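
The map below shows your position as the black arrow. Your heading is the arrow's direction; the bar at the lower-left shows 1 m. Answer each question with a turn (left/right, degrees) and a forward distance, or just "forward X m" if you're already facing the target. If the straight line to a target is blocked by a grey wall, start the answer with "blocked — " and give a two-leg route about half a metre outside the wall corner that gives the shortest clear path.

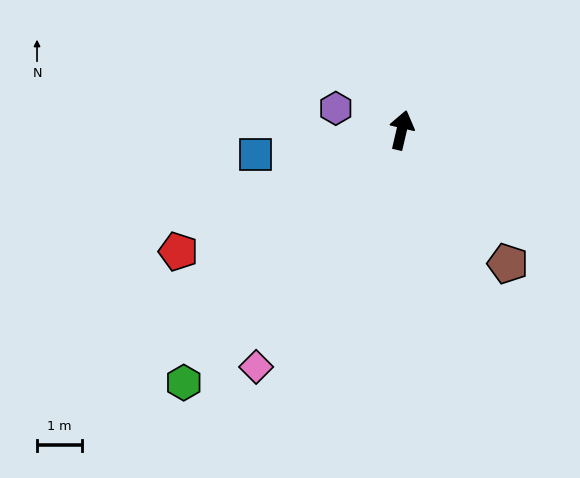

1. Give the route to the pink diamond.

turn left 162°, forward 6.2 m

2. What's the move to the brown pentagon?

turn right 128°, forward 3.8 m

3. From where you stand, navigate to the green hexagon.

turn left 152°, forward 7.5 m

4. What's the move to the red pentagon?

turn left 132°, forward 5.7 m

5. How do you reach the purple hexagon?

turn left 85°, forward 1.6 m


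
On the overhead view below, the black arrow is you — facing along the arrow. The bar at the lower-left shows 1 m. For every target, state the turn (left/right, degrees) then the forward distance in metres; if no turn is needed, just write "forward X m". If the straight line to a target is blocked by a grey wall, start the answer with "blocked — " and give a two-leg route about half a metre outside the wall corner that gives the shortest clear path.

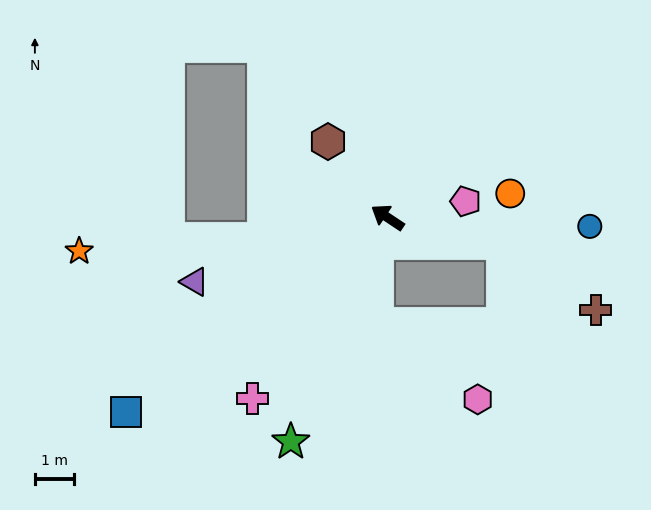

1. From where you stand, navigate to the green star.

turn left 100°, forward 6.2 m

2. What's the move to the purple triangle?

turn left 52°, forward 5.1 m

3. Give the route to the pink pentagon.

turn right 135°, forward 2.0 m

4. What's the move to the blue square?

turn left 70°, forward 8.3 m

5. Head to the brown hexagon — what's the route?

turn right 18°, forward 2.4 m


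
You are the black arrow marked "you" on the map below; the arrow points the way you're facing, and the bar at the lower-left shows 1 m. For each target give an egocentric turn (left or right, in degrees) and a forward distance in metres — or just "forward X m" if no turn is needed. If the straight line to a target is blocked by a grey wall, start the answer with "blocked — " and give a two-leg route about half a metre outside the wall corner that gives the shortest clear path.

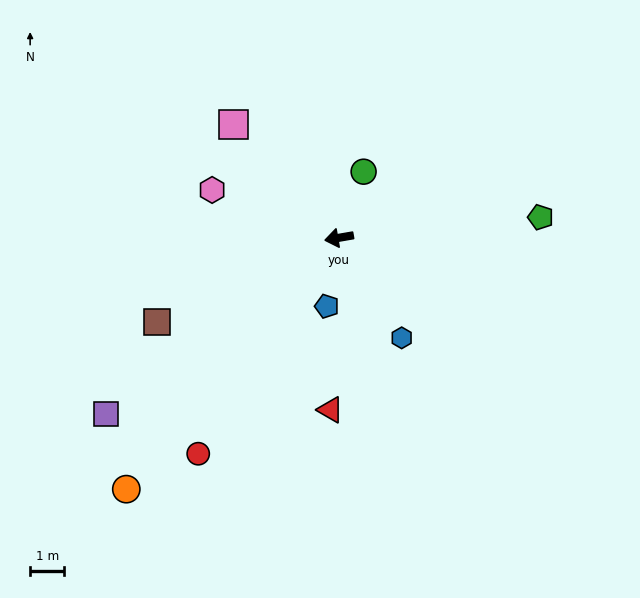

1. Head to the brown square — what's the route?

turn left 15°, forward 5.9 m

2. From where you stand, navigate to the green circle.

turn right 120°, forward 2.1 m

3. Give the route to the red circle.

turn left 47°, forward 7.5 m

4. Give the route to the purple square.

turn left 27°, forward 8.5 m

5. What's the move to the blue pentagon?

turn left 70°, forward 2.0 m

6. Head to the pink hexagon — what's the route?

turn right 30°, forward 4.0 m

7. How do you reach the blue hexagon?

turn left 112°, forward 3.4 m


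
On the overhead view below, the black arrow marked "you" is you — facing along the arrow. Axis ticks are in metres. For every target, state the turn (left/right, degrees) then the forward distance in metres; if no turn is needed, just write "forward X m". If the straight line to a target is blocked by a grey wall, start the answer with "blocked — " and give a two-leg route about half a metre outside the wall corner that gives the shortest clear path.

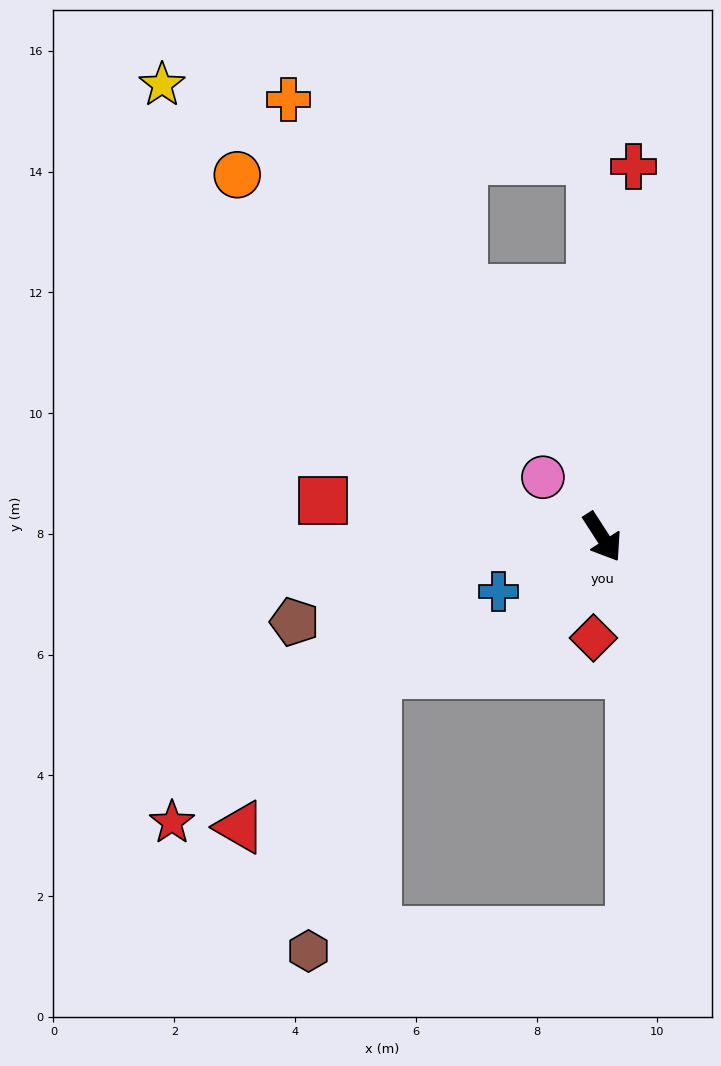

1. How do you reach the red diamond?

turn right 38°, forward 1.7 m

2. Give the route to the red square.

turn right 130°, forward 4.7 m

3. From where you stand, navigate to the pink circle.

turn right 168°, forward 1.4 m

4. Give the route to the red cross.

turn left 142°, forward 6.2 m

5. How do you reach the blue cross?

turn right 95°, forward 1.9 m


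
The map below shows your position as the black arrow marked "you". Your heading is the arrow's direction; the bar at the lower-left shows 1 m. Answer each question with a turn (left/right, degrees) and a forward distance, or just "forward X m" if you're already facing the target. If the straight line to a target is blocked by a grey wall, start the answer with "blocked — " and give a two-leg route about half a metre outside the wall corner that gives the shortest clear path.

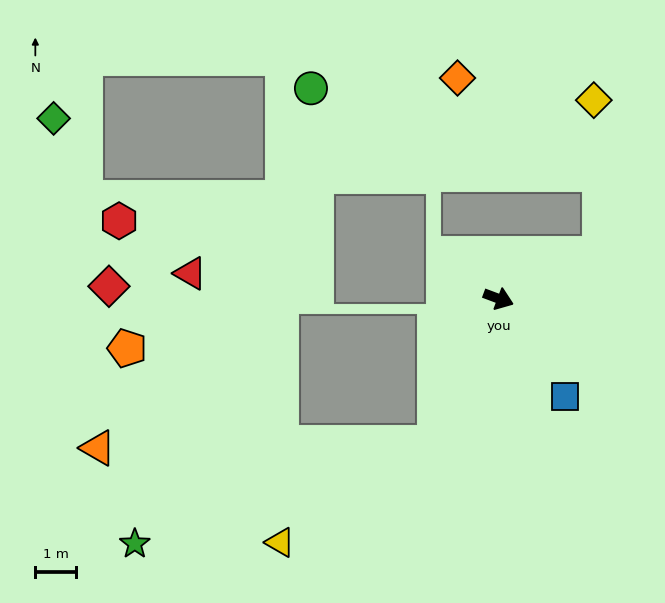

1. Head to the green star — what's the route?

blocked — turn right 93°, forward 3.8 m, then turn right 48°, forward 7.7 m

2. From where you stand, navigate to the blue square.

turn right 35°, forward 2.9 m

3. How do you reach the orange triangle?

blocked — turn right 93°, forward 3.8 m, then turn right 66°, forward 8.2 m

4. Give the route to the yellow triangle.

blocked — turn right 93°, forward 3.8 m, then turn right 34°, forward 4.5 m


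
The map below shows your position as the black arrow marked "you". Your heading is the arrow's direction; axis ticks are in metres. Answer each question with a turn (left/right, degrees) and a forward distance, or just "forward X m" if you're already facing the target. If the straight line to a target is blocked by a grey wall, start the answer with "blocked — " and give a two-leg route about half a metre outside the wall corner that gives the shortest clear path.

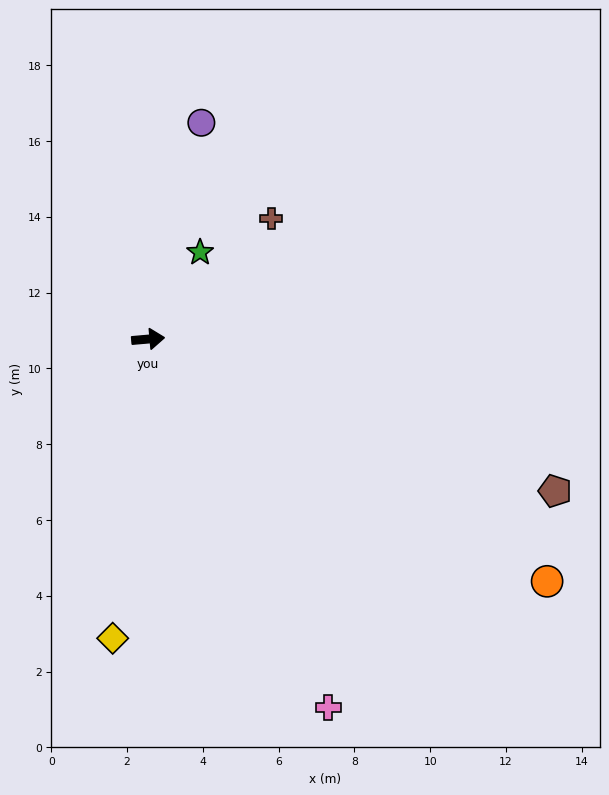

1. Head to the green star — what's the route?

turn left 54°, forward 2.7 m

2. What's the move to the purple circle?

turn left 71°, forward 5.9 m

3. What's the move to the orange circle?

turn right 36°, forward 12.3 m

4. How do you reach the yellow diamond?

turn right 102°, forward 7.9 m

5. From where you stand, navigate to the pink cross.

turn right 69°, forward 10.8 m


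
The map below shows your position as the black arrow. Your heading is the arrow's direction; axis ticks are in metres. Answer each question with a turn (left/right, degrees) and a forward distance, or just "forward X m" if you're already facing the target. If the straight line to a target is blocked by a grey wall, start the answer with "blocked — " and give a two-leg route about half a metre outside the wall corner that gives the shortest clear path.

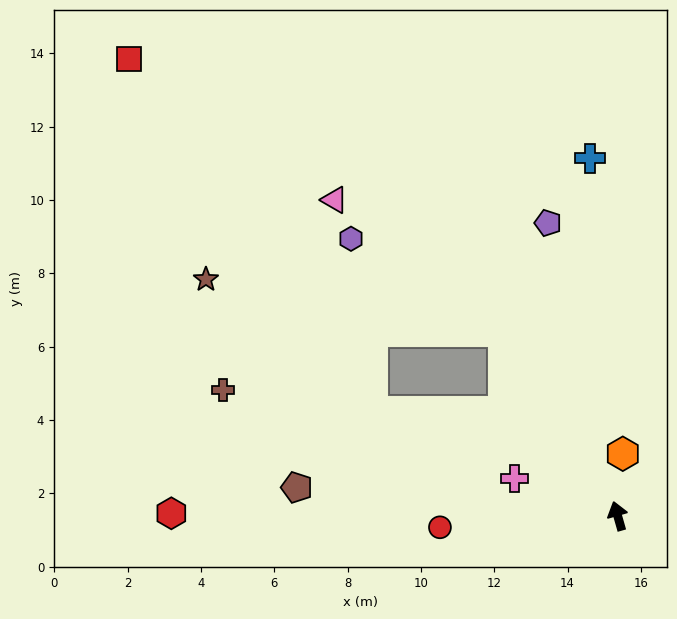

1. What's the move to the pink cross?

turn left 54°, forward 3.0 m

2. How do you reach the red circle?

turn left 78°, forward 4.9 m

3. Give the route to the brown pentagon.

turn left 69°, forward 8.8 m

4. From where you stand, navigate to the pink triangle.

blocked — turn left 16°, forward 5.9 m, then turn left 20°, forward 5.9 m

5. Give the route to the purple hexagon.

blocked — turn left 16°, forward 5.9 m, then turn left 27°, forward 4.9 m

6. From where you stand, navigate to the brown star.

blocked — turn left 16°, forward 5.9 m, then turn left 48°, forward 8.2 m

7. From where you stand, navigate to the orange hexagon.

turn right 21°, forward 1.7 m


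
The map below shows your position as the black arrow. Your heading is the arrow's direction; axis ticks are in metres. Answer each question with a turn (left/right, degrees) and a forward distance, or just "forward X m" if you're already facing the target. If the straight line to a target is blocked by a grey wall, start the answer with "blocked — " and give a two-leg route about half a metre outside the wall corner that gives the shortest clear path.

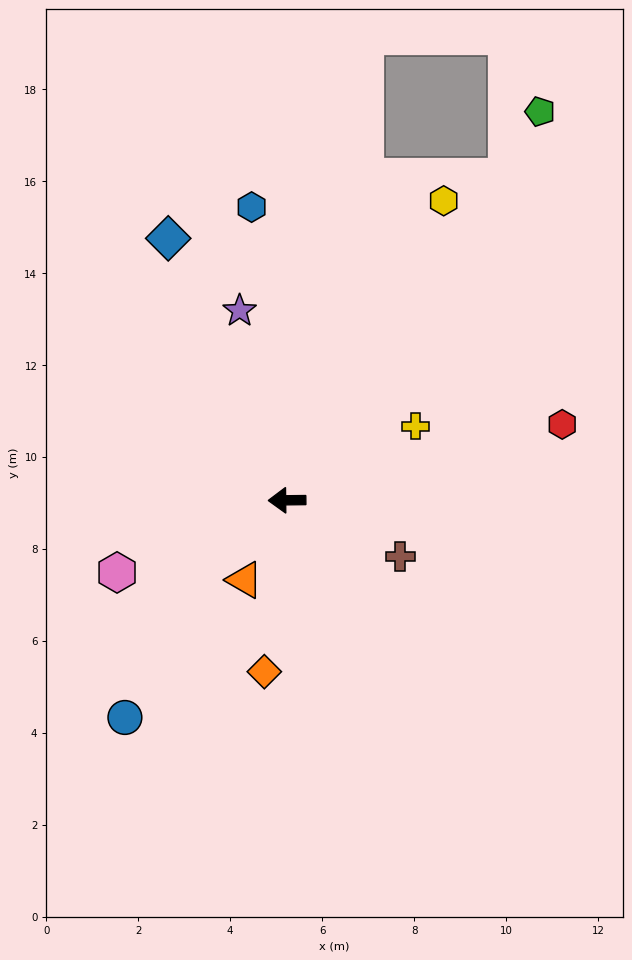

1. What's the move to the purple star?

turn right 77°, forward 4.3 m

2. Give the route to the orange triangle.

turn left 61°, forward 2.0 m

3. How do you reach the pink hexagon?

turn left 22°, forward 4.0 m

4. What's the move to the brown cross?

turn left 153°, forward 2.7 m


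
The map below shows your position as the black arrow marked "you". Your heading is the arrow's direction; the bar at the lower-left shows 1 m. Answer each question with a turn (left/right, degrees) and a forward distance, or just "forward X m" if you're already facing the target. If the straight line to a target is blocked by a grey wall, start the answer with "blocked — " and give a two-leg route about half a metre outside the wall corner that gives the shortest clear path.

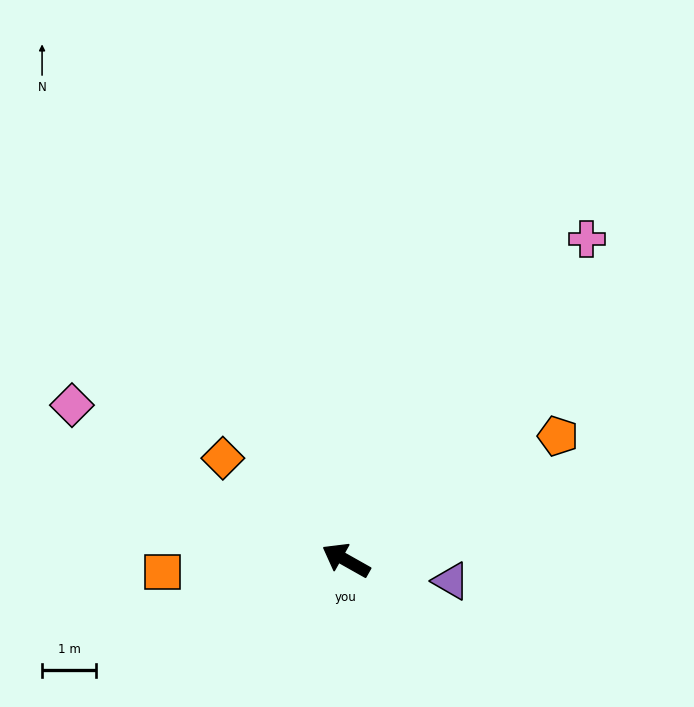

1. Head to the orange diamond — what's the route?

turn right 10°, forward 2.9 m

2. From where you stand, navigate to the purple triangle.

turn right 162°, forward 2.0 m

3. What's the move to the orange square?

turn left 33°, forward 3.4 m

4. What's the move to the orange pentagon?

turn right 120°, forward 4.5 m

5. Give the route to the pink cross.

turn right 97°, forward 7.4 m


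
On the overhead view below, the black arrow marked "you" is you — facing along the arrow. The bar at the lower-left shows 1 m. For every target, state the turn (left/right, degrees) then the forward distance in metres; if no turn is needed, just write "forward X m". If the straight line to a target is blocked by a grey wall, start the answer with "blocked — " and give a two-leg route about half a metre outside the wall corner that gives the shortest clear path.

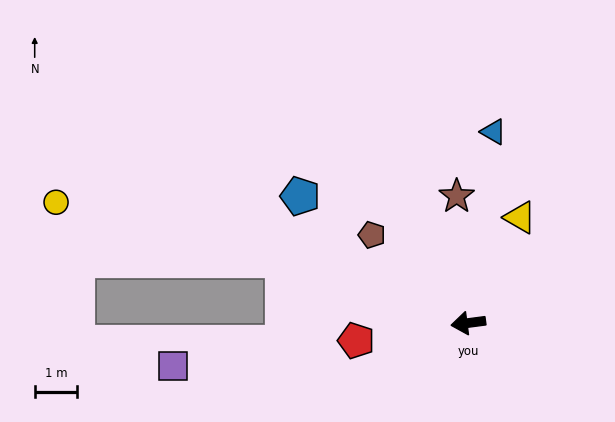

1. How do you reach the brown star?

turn right 92°, forward 3.0 m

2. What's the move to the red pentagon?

forward 2.7 m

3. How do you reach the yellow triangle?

turn right 124°, forward 2.8 m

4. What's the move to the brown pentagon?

turn right 50°, forward 3.1 m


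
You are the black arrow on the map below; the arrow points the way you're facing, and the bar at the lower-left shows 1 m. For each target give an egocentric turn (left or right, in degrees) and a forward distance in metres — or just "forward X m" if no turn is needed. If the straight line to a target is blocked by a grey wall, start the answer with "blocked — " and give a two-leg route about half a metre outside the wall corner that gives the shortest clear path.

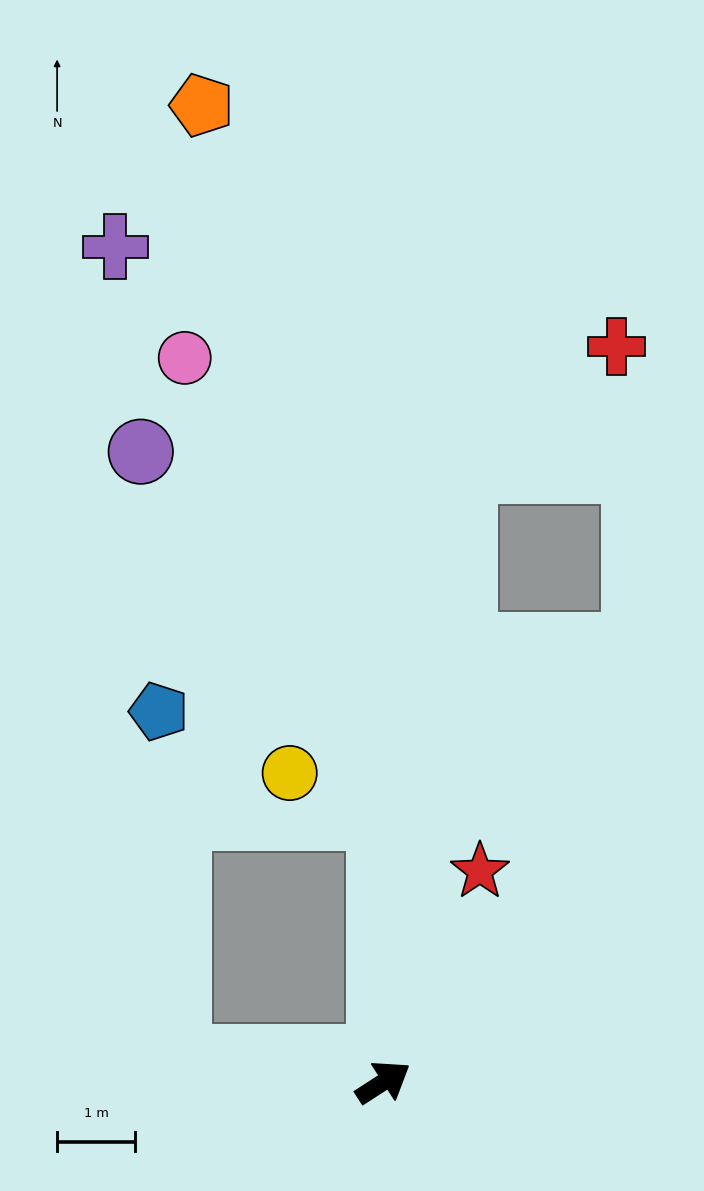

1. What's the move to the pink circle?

blocked — turn left 58°, forward 3.4 m, then turn left 22°, forward 6.4 m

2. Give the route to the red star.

turn left 33°, forward 3.0 m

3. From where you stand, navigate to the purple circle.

blocked — turn left 58°, forward 3.4 m, then turn left 32°, forward 5.6 m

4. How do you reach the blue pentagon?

blocked — turn left 141°, forward 2.7 m, then turn right 81°, forward 4.5 m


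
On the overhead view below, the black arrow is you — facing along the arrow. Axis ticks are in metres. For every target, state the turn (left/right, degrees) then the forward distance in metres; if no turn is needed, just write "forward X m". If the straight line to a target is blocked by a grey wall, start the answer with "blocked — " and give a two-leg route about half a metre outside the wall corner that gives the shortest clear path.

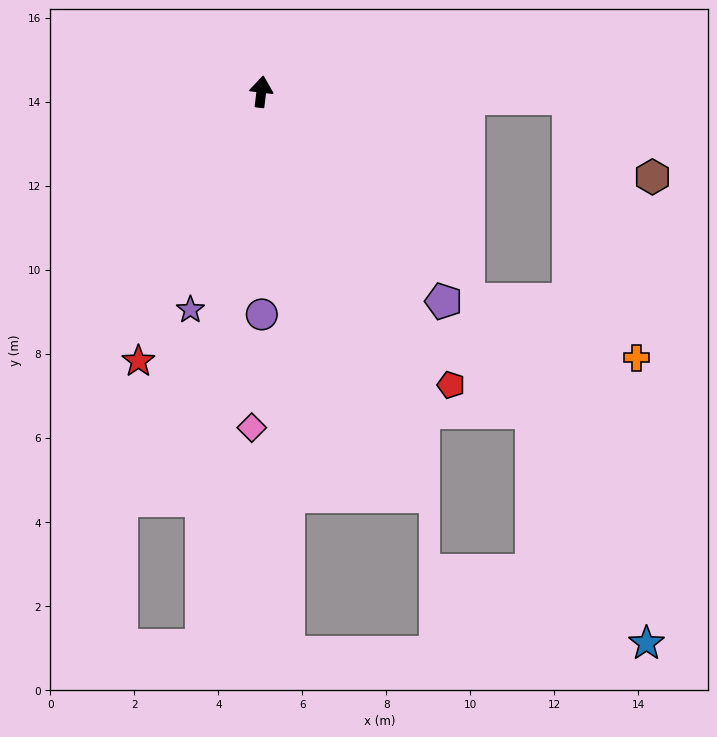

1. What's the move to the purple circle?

turn right 173°, forward 5.3 m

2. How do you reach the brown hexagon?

blocked — turn right 84°, forward 7.4 m, then turn right 43°, forward 2.7 m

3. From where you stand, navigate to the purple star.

turn left 169°, forward 5.5 m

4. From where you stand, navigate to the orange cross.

blocked — turn right 84°, forward 7.4 m, then turn right 75°, forward 6.4 m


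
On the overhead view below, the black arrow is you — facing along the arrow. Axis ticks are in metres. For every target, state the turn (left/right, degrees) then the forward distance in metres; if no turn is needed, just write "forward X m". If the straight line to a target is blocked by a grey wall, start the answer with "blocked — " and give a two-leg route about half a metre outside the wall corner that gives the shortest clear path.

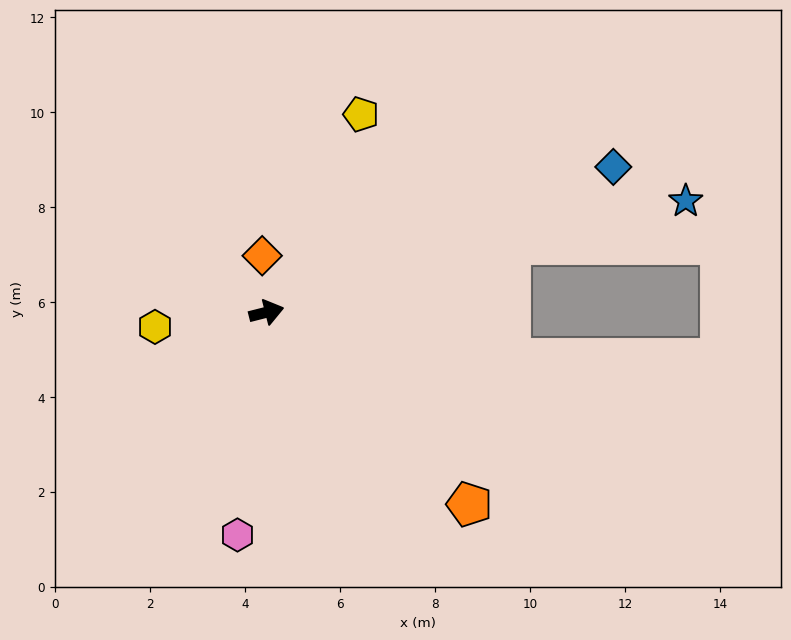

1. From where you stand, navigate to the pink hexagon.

turn right 112°, forward 4.7 m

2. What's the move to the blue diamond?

turn left 8°, forward 7.9 m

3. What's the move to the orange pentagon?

turn right 58°, forward 5.9 m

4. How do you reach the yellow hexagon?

turn left 173°, forward 2.4 m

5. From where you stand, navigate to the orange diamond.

turn left 80°, forward 1.2 m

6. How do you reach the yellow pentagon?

turn left 50°, forward 4.6 m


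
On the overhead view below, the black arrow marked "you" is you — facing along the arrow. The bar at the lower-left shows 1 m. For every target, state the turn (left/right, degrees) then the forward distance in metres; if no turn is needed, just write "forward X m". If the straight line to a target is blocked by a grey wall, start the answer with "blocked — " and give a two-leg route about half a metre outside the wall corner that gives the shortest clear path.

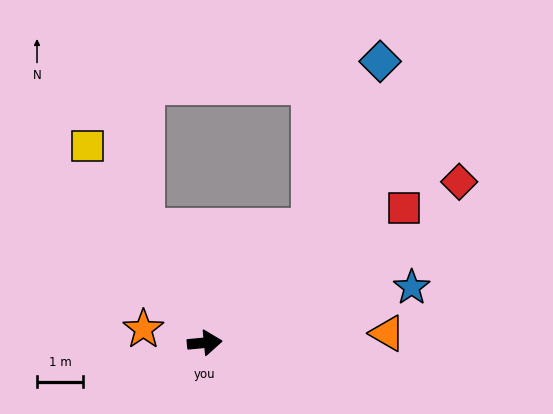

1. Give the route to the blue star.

turn left 9°, forward 4.6 m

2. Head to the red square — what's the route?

turn left 29°, forward 5.2 m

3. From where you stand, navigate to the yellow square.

turn left 115°, forward 5.0 m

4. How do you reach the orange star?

turn left 162°, forward 1.4 m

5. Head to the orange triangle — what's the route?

turn right 3°, forward 4.0 m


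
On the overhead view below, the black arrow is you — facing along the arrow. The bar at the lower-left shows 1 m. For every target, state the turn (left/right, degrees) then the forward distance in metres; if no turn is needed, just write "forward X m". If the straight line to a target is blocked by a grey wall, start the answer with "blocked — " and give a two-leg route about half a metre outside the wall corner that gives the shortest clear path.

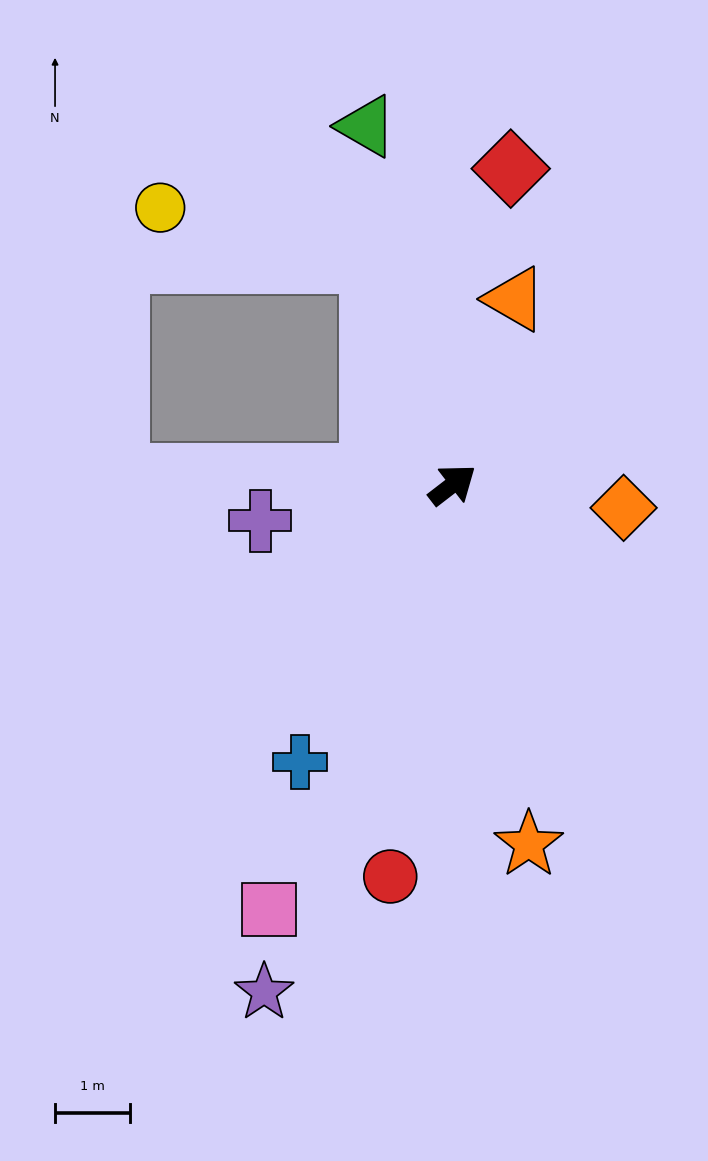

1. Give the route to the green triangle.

turn left 66°, forward 4.9 m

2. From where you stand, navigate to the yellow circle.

blocked — turn left 72°, forward 3.2 m, then turn left 56°, forward 2.9 m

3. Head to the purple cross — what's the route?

turn left 153°, forward 2.6 m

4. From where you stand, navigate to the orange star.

turn right 116°, forward 4.9 m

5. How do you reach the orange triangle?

turn left 34°, forward 2.6 m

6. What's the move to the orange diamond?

turn right 45°, forward 2.3 m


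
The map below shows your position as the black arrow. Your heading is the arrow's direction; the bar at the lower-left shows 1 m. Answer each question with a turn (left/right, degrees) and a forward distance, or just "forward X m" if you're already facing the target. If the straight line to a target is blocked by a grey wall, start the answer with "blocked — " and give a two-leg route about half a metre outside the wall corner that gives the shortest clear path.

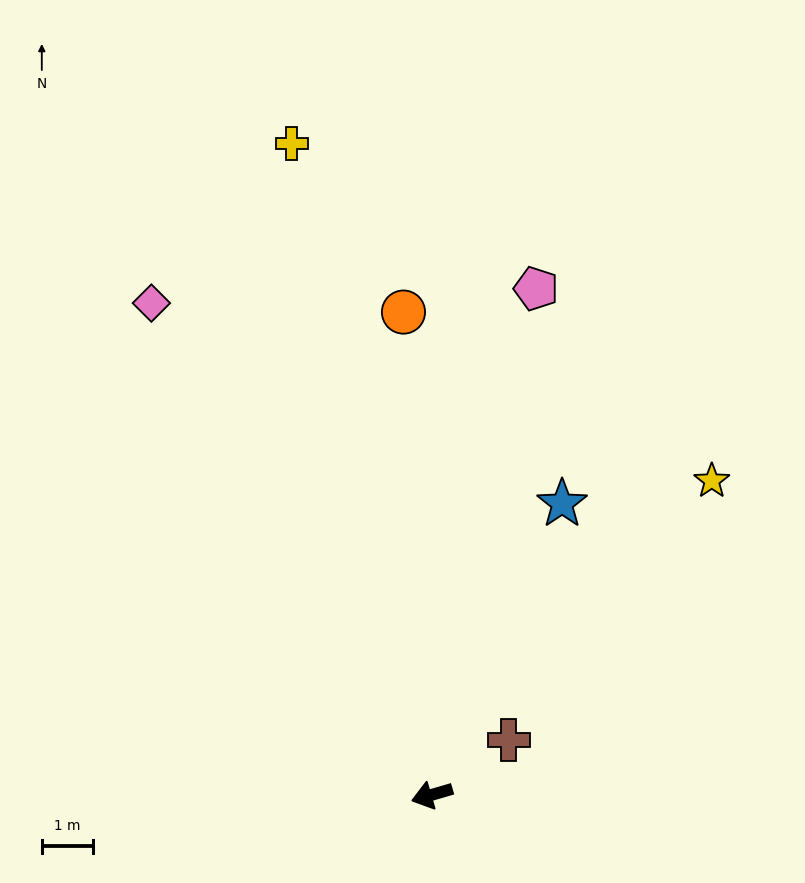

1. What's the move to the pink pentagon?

turn right 118°, forward 10.0 m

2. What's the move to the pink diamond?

turn right 77°, forward 11.0 m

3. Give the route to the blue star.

turn right 130°, forward 6.2 m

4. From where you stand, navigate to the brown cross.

turn right 161°, forward 1.8 m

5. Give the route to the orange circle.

turn right 103°, forward 9.4 m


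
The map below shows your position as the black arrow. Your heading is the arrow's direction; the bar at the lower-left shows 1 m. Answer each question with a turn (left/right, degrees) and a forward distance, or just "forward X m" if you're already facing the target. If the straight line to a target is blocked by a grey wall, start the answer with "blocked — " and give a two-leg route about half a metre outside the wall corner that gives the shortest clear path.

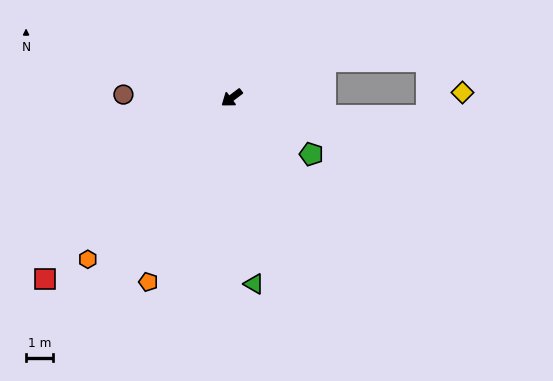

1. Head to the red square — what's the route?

turn left 7°, forward 9.5 m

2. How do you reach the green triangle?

turn left 60°, forward 6.9 m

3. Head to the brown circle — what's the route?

turn right 39°, forward 4.0 m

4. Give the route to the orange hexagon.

turn left 11°, forward 7.9 m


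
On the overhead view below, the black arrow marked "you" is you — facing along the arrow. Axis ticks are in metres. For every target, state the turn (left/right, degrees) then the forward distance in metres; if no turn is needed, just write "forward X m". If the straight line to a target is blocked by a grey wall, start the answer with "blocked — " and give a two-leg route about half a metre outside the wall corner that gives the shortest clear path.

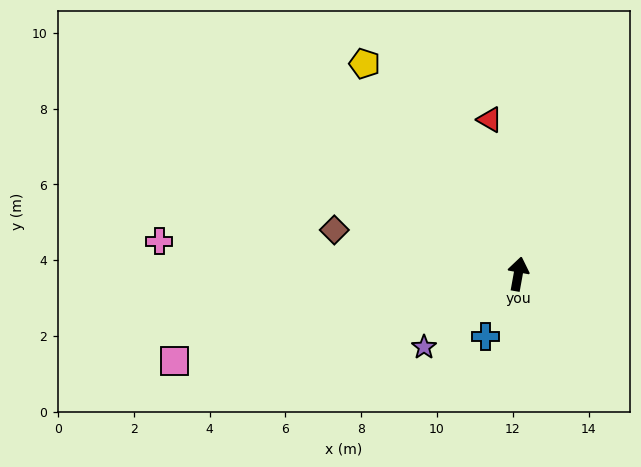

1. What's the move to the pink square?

turn left 114°, forward 9.4 m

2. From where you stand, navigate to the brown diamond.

turn left 87°, forward 5.0 m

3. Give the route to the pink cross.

turn left 95°, forward 9.5 m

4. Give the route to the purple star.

turn left 138°, forward 3.1 m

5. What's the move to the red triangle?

turn left 21°, forward 4.1 m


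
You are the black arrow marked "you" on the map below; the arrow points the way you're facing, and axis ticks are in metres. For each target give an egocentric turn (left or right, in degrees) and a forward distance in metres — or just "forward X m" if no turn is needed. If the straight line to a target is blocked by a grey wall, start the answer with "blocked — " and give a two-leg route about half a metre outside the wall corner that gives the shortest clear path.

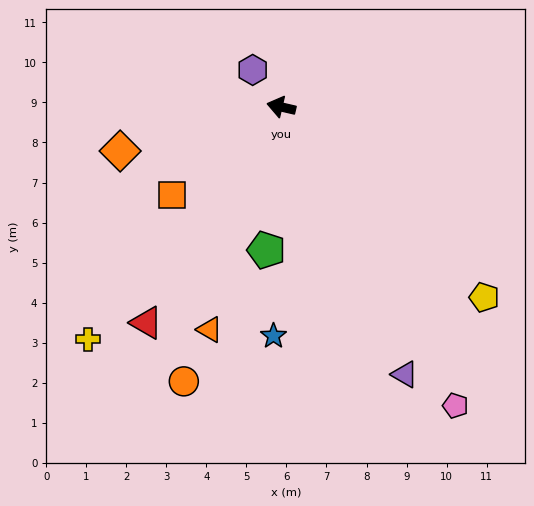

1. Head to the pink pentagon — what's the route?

turn left 133°, forward 8.6 m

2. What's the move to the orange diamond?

turn left 28°, forward 4.2 m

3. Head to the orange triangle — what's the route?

turn left 85°, forward 5.8 m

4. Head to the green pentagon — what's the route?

turn left 97°, forward 3.6 m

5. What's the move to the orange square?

turn left 52°, forward 3.5 m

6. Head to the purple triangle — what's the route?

turn left 128°, forward 7.4 m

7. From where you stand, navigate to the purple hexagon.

turn right 39°, forward 1.2 m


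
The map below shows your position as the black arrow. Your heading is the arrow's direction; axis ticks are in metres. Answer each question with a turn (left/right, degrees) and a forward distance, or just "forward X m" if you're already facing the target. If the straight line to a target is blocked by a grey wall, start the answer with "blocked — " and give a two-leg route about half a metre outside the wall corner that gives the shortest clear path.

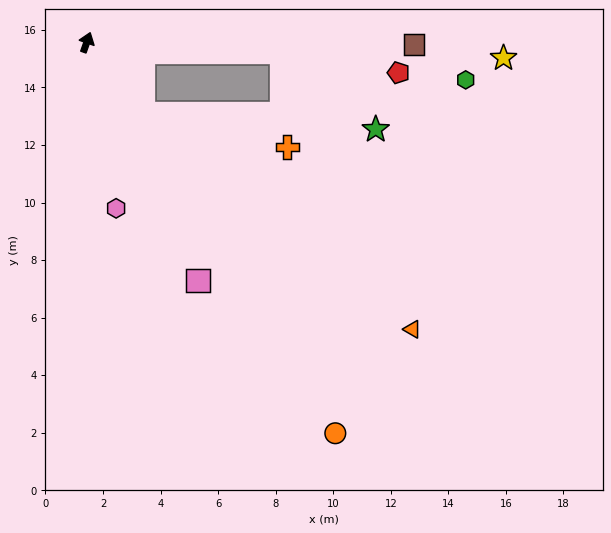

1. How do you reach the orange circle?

turn right 128°, forward 16.1 m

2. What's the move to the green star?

blocked — turn right 74°, forward 6.8 m, then turn right 36°, forward 4.2 m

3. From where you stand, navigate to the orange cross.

blocked — turn right 123°, forward 3.2 m, then turn left 40°, forward 5.2 m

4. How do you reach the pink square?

turn right 136°, forward 9.1 m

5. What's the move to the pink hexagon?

turn right 151°, forward 5.9 m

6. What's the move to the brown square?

turn right 71°, forward 11.4 m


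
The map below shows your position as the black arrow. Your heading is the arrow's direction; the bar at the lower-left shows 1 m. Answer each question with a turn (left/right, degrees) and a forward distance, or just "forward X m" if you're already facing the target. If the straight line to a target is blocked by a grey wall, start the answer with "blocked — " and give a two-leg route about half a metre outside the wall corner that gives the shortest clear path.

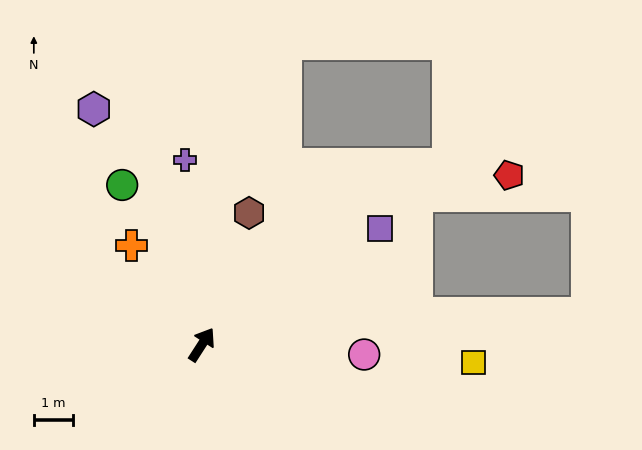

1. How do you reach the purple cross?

turn left 38°, forward 4.7 m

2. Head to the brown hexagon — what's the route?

turn left 13°, forward 3.6 m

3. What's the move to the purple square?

turn right 24°, forward 5.4 m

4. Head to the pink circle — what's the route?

turn right 61°, forward 4.1 m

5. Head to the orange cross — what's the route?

turn left 68°, forward 3.1 m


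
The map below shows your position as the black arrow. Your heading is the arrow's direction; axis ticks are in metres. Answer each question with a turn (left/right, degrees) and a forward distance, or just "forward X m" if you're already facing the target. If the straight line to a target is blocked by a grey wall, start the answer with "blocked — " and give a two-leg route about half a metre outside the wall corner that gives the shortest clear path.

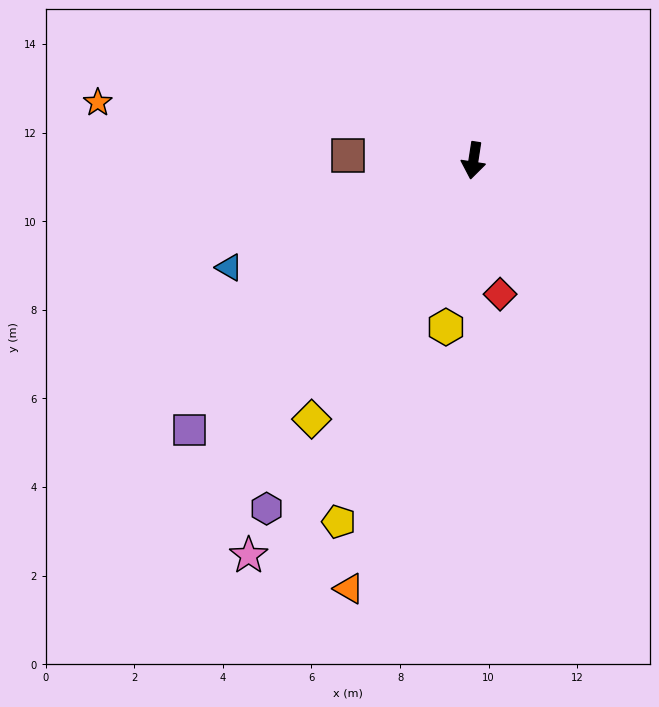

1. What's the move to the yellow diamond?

turn right 23°, forward 6.9 m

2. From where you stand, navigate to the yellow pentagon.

turn right 12°, forward 8.7 m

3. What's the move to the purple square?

turn right 38°, forward 8.8 m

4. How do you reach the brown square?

turn right 84°, forward 2.8 m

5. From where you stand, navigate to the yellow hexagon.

forward 3.8 m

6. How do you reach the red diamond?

turn left 20°, forward 3.1 m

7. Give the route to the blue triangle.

turn right 58°, forward 6.0 m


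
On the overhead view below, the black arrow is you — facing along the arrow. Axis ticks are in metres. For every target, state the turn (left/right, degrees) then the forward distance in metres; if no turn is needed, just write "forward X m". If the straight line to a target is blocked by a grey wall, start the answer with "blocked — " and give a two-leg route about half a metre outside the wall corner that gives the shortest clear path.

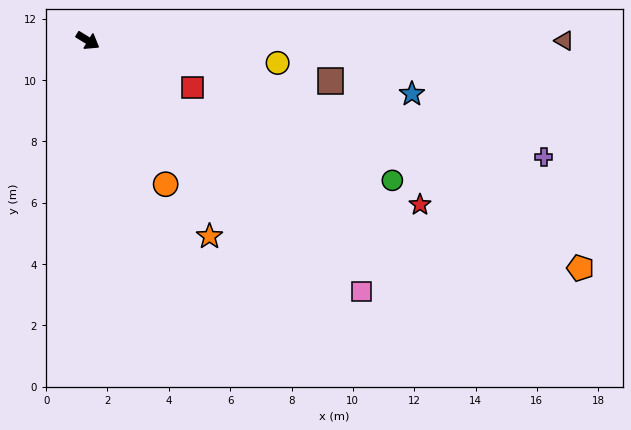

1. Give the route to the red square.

turn left 7°, forward 3.7 m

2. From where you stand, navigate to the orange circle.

turn right 30°, forward 5.3 m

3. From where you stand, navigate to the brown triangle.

turn left 32°, forward 15.5 m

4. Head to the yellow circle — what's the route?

turn left 25°, forward 6.2 m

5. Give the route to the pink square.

turn right 11°, forward 12.1 m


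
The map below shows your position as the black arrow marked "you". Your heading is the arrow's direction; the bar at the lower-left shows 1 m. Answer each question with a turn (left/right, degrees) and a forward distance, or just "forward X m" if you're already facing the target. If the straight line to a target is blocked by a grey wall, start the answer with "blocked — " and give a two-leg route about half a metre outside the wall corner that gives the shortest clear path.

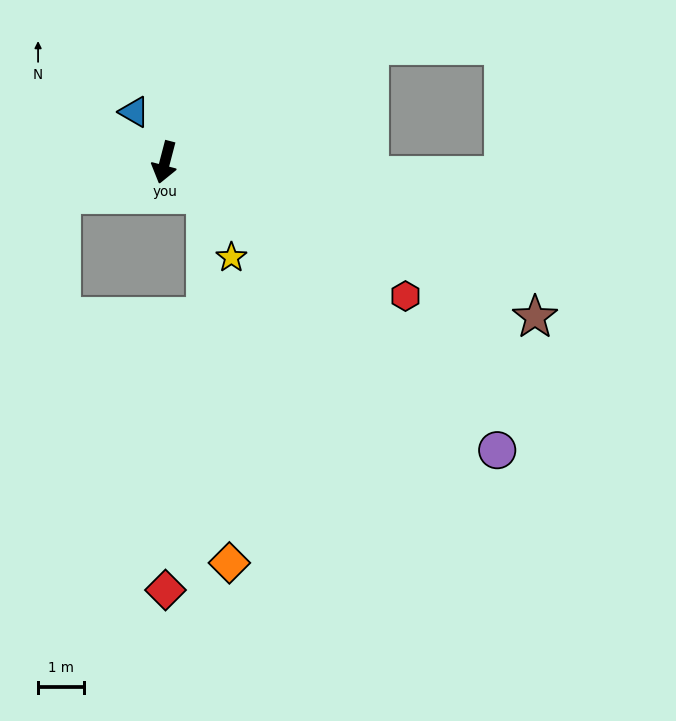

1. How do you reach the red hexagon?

turn left 76°, forward 6.1 m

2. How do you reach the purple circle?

turn left 64°, forward 9.7 m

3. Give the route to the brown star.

turn left 82°, forward 8.8 m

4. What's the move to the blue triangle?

turn right 134°, forward 1.3 m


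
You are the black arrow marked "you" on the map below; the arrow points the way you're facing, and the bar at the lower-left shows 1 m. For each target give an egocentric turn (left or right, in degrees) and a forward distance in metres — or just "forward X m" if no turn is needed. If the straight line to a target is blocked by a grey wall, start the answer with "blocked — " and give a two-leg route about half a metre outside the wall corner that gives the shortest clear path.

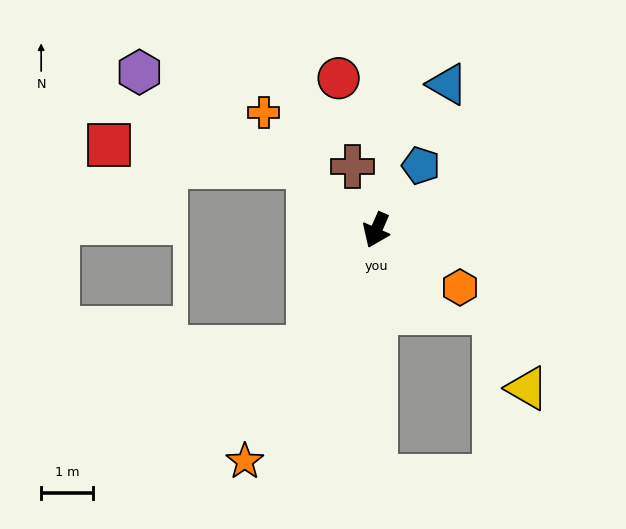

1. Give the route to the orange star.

turn right 6°, forward 5.2 m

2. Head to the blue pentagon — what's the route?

turn left 169°, forward 1.5 m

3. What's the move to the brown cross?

turn right 136°, forward 1.3 m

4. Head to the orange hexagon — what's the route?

turn left 79°, forward 2.0 m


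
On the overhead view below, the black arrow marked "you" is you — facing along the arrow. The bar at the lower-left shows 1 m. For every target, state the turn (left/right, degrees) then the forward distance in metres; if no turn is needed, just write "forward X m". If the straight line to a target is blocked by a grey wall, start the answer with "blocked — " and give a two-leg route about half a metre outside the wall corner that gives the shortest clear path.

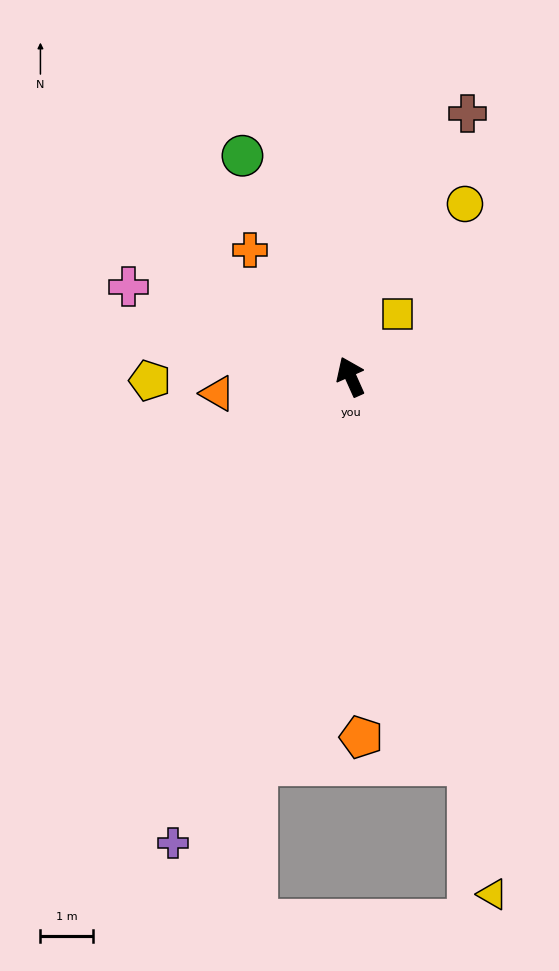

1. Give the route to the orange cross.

turn left 14°, forward 3.1 m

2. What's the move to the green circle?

forward 4.7 m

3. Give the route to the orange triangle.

turn left 73°, forward 2.6 m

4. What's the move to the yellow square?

turn right 61°, forward 1.5 m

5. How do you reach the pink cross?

turn left 44°, forward 4.6 m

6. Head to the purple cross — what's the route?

turn left 135°, forward 9.5 m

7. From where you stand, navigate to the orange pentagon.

turn left 158°, forward 6.9 m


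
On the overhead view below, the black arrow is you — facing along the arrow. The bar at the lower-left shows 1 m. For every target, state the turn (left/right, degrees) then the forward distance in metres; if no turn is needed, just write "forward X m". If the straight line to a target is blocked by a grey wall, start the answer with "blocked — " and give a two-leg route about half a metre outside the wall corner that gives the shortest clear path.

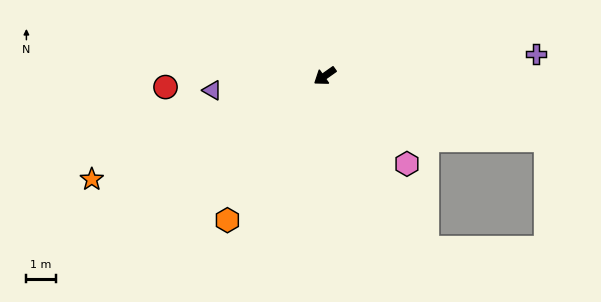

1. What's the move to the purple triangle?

turn right 28°, forward 3.9 m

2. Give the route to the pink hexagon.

turn left 98°, forward 4.1 m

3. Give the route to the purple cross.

turn left 151°, forward 7.3 m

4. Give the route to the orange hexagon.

turn left 21°, forward 6.0 m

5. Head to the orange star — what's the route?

turn right 11°, forward 8.7 m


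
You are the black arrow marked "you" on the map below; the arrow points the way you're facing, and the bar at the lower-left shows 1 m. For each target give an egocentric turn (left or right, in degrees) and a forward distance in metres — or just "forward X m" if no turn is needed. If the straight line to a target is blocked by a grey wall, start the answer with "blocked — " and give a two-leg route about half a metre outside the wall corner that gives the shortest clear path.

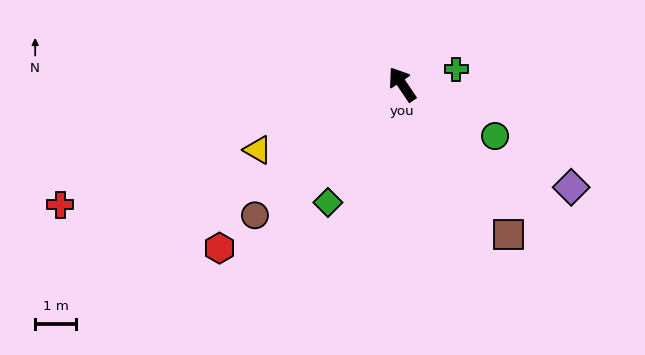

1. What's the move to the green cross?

turn right 109°, forward 1.4 m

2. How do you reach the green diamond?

turn left 114°, forward 3.4 m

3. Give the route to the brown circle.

turn left 98°, forward 4.8 m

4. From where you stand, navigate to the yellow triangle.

turn left 80°, forward 3.9 m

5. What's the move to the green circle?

turn right 153°, forward 2.6 m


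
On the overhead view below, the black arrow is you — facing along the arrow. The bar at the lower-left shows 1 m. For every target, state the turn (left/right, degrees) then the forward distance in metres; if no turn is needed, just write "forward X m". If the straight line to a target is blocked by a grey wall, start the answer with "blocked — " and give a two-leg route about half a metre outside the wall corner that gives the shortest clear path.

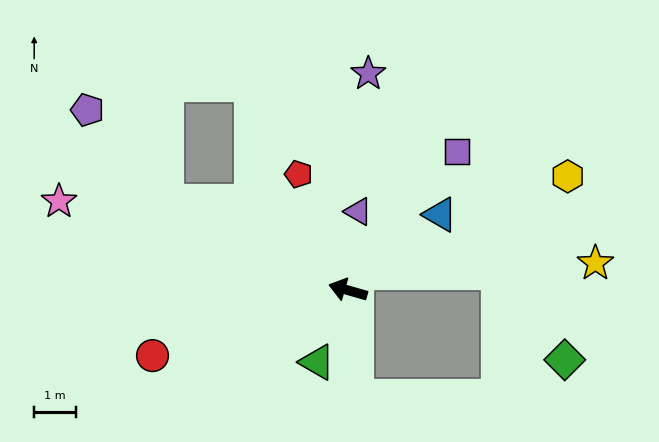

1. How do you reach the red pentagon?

turn right 51°, forward 3.0 m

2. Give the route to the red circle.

turn left 34°, forward 4.9 m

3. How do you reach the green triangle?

turn left 83°, forward 1.9 m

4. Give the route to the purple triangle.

turn right 81°, forward 1.9 m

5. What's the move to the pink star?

forward 7.2 m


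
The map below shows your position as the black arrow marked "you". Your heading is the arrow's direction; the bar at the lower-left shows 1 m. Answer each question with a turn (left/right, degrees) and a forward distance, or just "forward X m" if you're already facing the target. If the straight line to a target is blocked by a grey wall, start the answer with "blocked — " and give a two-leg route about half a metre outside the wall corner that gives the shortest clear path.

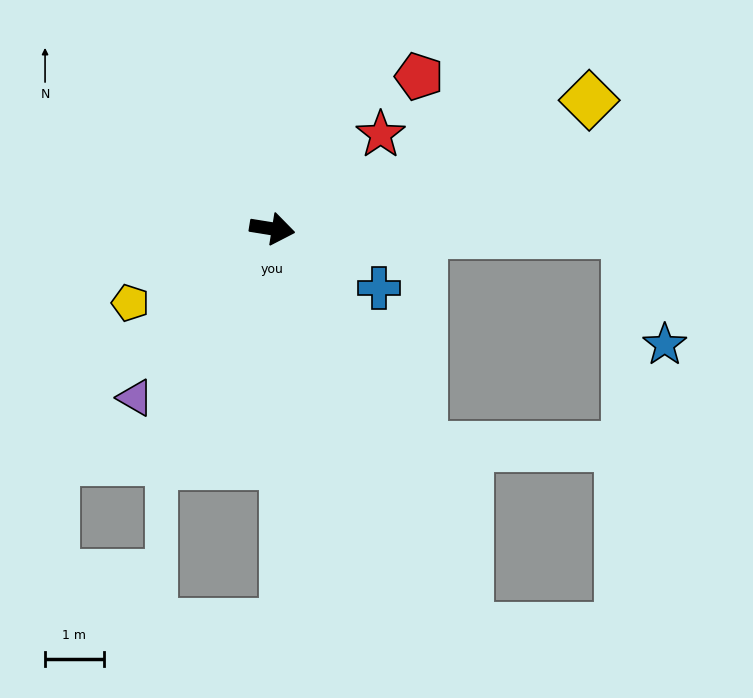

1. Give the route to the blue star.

blocked — turn left 8°, forward 6.1 m, then turn right 70°, forward 2.0 m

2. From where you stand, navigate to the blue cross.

turn right 20°, forward 2.1 m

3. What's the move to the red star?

turn left 50°, forward 2.5 m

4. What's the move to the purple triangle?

turn right 120°, forward 3.7 m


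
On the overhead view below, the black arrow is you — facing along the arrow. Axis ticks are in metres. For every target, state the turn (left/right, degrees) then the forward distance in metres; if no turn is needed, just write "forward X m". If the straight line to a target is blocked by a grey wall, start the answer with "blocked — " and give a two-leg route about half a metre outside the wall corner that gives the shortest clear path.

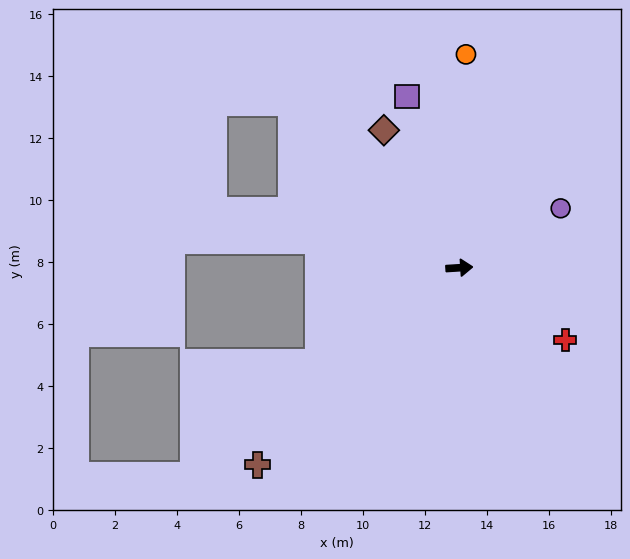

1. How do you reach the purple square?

turn left 103°, forward 5.8 m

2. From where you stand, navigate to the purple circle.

turn left 27°, forward 3.8 m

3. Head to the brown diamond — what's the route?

turn left 115°, forward 5.1 m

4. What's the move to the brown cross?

turn right 139°, forward 9.1 m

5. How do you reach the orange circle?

turn left 85°, forward 6.9 m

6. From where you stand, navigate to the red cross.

turn right 38°, forward 4.1 m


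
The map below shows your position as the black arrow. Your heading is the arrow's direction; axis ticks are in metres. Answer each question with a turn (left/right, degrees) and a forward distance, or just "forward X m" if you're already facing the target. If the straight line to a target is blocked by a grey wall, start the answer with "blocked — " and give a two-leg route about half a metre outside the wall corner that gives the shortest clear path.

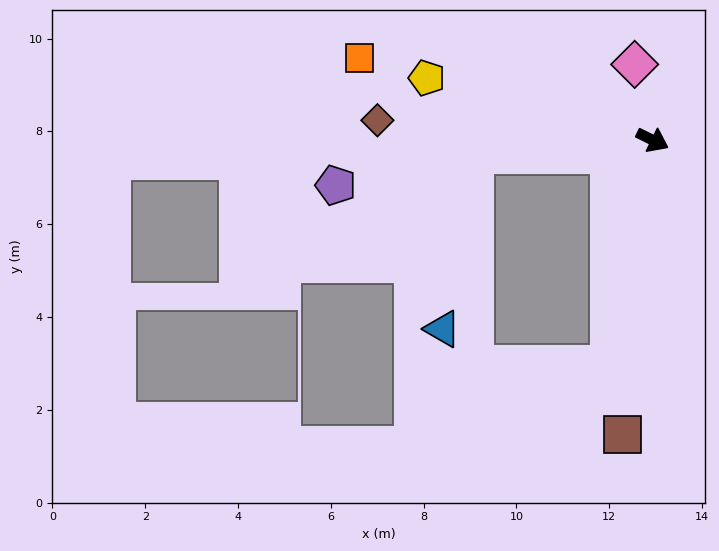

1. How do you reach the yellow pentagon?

turn right 169°, forward 5.0 m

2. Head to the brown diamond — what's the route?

turn right 158°, forward 5.9 m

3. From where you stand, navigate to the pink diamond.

turn left 129°, forward 1.7 m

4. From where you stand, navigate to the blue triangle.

blocked — turn right 149°, forward 3.9 m, then turn left 75°, forward 3.8 m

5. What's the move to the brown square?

turn right 70°, forward 6.4 m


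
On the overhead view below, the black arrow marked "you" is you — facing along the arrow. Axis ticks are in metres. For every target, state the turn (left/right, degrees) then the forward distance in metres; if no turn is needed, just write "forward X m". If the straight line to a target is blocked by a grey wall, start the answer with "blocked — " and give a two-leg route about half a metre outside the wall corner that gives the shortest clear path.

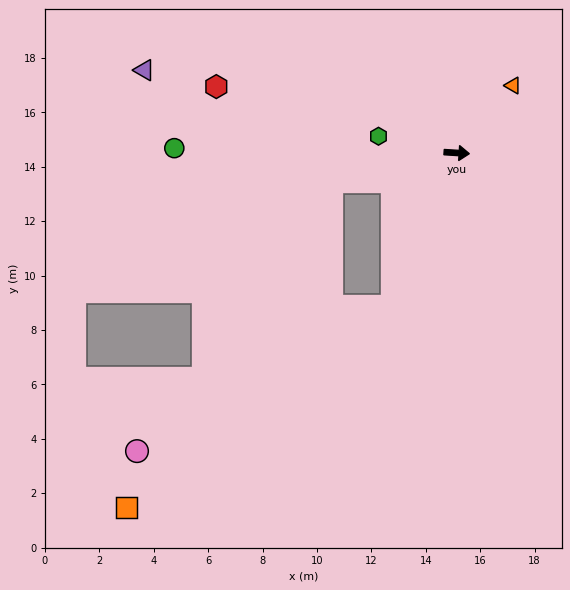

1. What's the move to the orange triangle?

turn left 54°, forward 3.2 m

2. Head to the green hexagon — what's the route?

turn left 172°, forward 2.9 m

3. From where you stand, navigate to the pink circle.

blocked — turn right 109°, forward 6.1 m, then turn right 38°, forward 10.8 m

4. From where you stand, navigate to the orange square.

blocked — turn right 109°, forward 6.1 m, then turn right 30°, forward 12.3 m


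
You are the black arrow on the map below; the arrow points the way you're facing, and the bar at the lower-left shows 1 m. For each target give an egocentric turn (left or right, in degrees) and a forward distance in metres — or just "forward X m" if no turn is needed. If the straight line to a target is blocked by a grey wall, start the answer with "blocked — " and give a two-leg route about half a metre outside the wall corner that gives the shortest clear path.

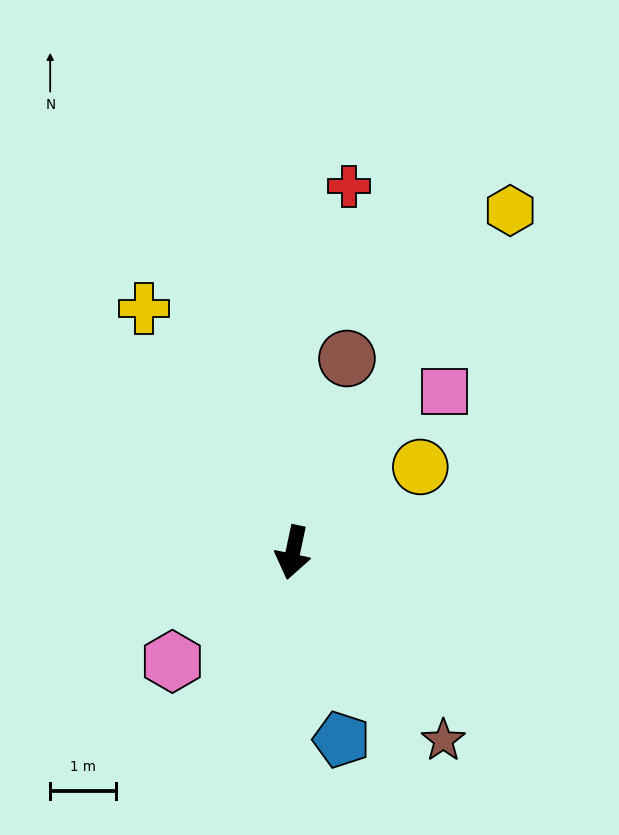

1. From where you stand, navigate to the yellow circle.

turn left 136°, forward 2.3 m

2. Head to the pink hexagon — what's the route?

turn right 36°, forward 2.5 m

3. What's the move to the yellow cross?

turn right 137°, forward 4.4 m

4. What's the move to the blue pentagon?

turn left 27°, forward 2.9 m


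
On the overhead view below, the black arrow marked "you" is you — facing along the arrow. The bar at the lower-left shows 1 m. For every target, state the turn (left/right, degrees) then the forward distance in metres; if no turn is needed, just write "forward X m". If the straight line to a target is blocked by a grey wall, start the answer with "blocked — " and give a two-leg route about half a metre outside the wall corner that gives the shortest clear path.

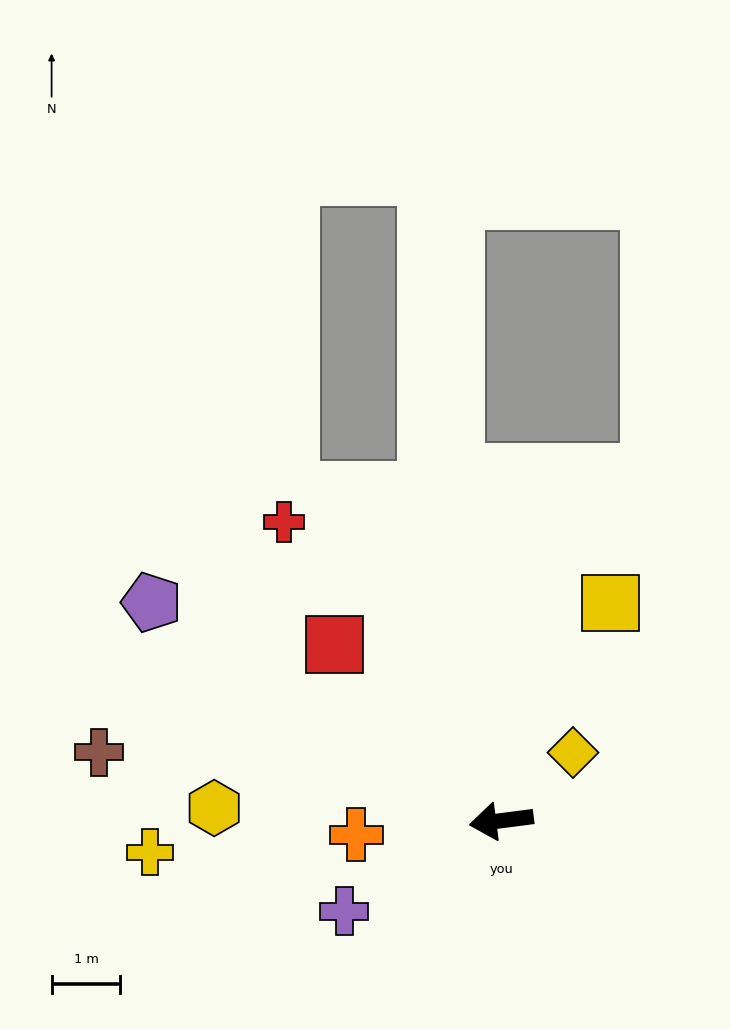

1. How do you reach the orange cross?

forward 2.1 m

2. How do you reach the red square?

turn right 54°, forward 3.5 m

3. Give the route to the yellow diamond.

turn right 144°, forward 1.4 m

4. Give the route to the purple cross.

turn left 23°, forward 2.6 m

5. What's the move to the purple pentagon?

turn right 39°, forward 6.0 m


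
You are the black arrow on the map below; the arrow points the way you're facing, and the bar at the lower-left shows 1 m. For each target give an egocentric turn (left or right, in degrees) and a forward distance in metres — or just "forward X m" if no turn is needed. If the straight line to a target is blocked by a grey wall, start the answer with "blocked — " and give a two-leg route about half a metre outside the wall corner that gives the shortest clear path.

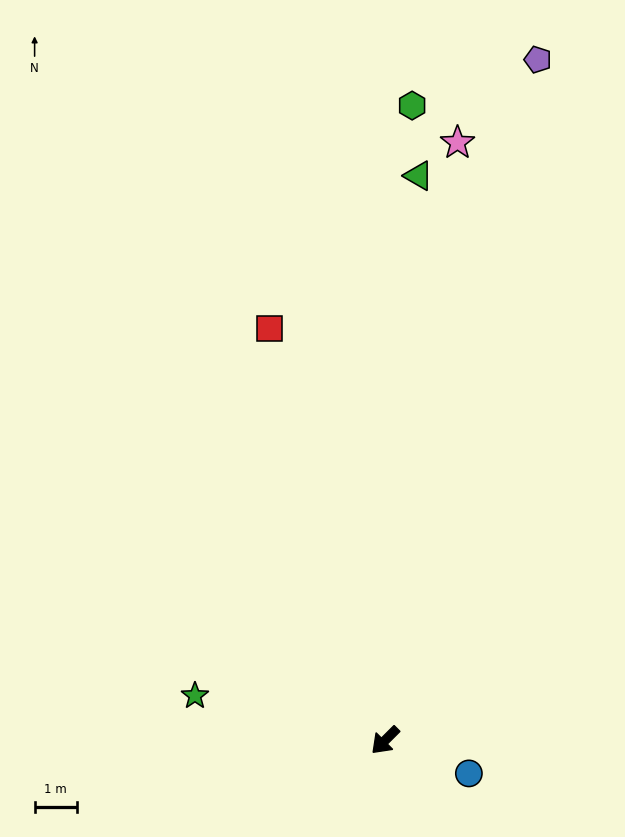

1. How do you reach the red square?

turn right 119°, forward 10.2 m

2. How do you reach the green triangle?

turn right 138°, forward 13.5 m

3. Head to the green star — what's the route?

turn right 58°, forward 4.6 m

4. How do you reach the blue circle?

turn left 114°, forward 2.1 m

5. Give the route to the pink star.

turn right 142°, forward 14.3 m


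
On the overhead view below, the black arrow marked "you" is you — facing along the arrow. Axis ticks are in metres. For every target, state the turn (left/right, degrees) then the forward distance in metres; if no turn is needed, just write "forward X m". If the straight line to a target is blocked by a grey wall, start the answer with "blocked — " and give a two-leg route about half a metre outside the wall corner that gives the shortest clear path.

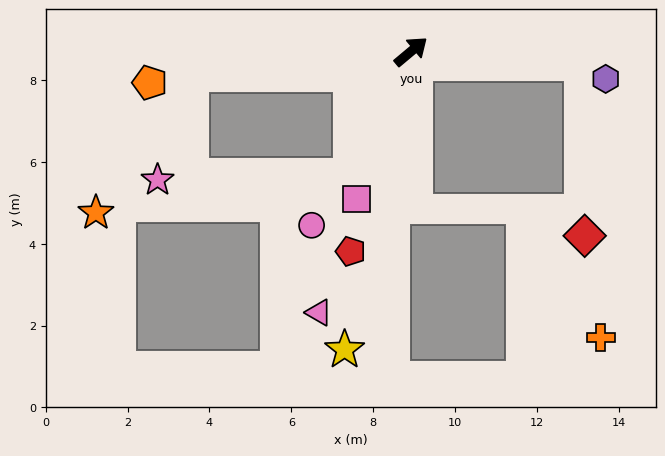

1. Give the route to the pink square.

turn right 150°, forward 3.8 m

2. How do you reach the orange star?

blocked — turn left 146°, forward 5.4 m, then turn left 49°, forward 4.1 m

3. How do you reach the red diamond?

blocked — turn right 44°, forward 4.2 m, then turn right 85°, forward 4.2 m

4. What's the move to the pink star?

blocked — turn left 146°, forward 5.4 m, then turn left 66°, forward 2.7 m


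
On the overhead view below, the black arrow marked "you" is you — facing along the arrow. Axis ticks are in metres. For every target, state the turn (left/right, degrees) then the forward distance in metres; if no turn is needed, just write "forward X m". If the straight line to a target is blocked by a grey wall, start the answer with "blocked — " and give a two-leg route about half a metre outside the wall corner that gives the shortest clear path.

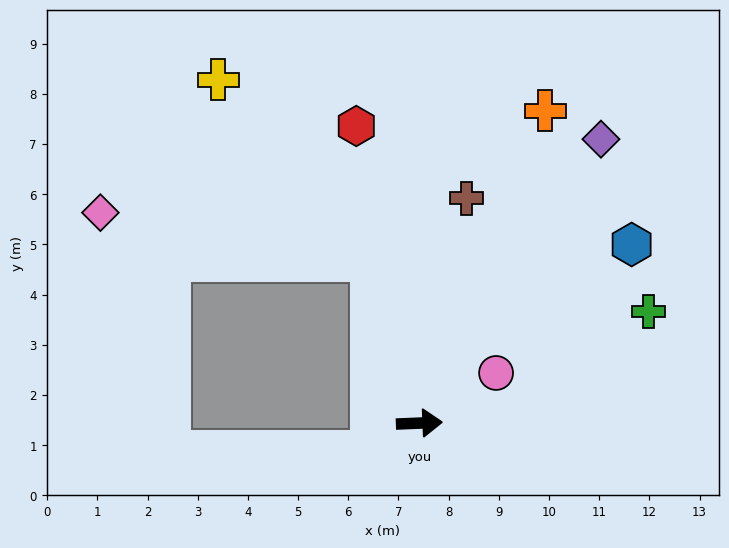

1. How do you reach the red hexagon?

turn left 100°, forward 6.1 m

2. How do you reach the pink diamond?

blocked — turn left 104°, forward 3.4 m, then turn left 64°, forward 5.5 m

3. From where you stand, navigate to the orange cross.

turn left 66°, forward 6.7 m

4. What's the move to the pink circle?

turn left 31°, forward 1.8 m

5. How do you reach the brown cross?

turn left 76°, forward 4.6 m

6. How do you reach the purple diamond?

turn left 55°, forward 6.7 m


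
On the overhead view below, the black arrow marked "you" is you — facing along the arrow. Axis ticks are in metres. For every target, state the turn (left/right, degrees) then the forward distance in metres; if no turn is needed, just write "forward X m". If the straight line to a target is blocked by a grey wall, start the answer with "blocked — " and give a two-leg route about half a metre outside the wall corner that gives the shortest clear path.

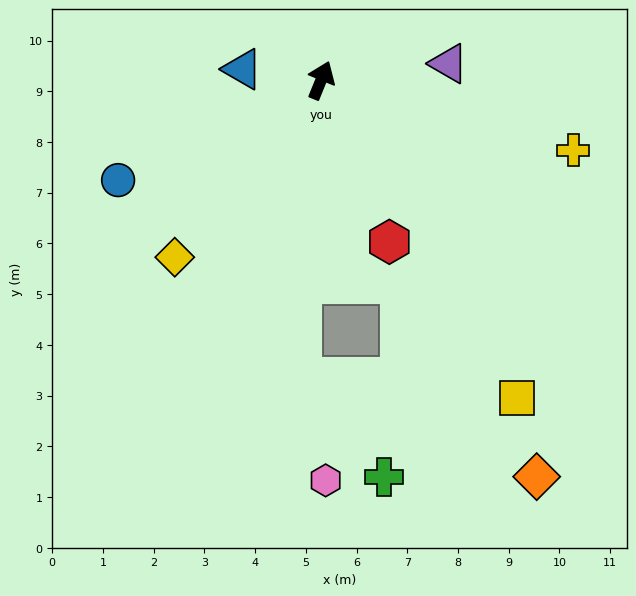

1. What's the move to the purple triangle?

turn right 60°, forward 2.5 m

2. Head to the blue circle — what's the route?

turn left 138°, forward 4.5 m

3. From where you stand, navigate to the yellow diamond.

turn left 163°, forward 4.5 m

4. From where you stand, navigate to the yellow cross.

turn right 83°, forward 5.2 m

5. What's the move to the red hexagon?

turn right 135°, forward 3.5 m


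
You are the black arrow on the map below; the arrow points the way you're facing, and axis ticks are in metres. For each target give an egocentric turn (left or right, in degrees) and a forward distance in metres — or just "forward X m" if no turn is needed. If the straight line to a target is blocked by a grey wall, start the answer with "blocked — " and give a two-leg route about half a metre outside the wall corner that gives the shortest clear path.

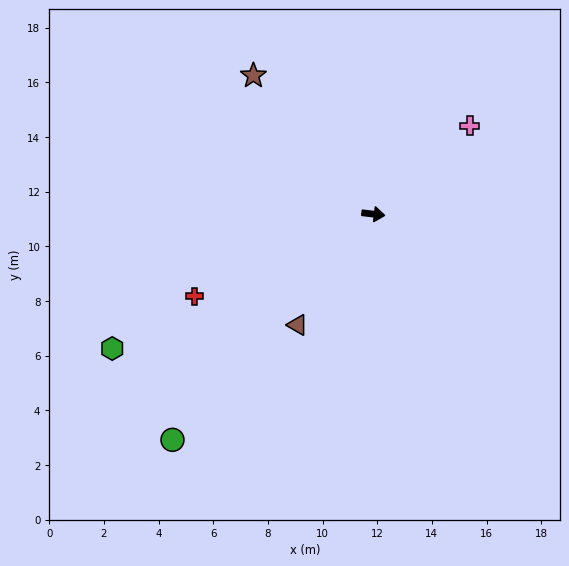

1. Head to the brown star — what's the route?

turn left 138°, forward 6.7 m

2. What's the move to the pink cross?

turn left 49°, forward 4.8 m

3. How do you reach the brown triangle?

turn right 118°, forward 4.9 m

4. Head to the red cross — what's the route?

turn right 149°, forward 7.2 m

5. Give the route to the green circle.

turn right 125°, forward 11.1 m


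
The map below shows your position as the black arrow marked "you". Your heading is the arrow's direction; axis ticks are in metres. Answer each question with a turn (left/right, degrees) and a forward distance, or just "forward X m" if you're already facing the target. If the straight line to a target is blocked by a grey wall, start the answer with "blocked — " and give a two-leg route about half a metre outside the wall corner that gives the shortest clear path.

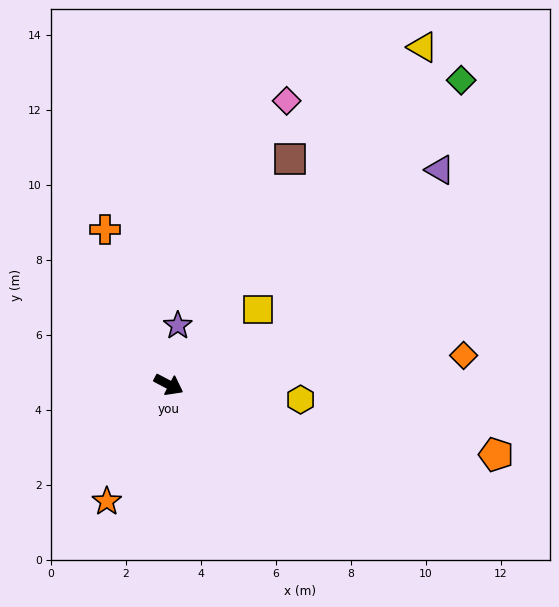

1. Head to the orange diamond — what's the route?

turn left 33°, forward 7.9 m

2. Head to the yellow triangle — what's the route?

turn left 81°, forward 11.3 m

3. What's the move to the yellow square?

turn left 68°, forward 3.1 m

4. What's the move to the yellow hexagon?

turn left 21°, forward 3.5 m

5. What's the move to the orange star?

turn right 90°, forward 3.5 m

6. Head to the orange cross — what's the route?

turn left 140°, forward 4.5 m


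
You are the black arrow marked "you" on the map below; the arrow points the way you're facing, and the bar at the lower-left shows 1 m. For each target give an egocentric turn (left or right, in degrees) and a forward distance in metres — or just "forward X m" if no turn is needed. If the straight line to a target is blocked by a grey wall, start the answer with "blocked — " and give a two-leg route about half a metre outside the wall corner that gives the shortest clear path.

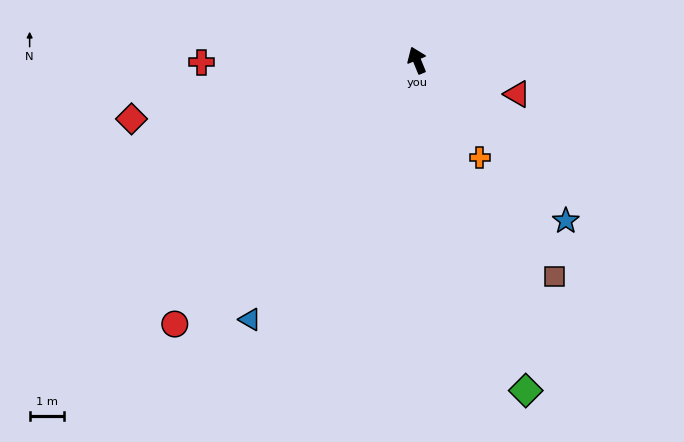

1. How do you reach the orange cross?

turn right 169°, forward 3.4 m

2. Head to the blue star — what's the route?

turn right 159°, forward 6.4 m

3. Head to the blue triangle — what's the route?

turn left 125°, forward 9.0 m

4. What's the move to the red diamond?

turn left 79°, forward 8.5 m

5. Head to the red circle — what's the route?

turn left 115°, forward 10.5 m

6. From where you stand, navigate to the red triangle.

turn right 131°, forward 3.1 m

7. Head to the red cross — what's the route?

turn left 68°, forward 6.3 m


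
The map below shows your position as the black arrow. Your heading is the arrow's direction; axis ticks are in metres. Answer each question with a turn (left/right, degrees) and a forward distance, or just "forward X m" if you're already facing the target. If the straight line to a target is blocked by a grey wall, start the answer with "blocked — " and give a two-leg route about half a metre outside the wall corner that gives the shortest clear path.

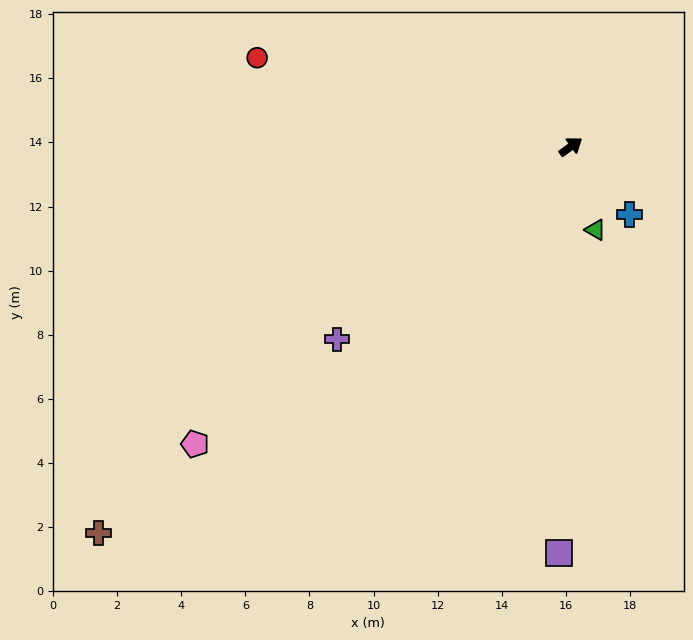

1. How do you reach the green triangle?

turn right 109°, forward 2.7 m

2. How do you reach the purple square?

turn right 128°, forward 12.7 m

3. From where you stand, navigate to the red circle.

turn left 128°, forward 10.2 m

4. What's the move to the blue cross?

turn right 85°, forward 2.8 m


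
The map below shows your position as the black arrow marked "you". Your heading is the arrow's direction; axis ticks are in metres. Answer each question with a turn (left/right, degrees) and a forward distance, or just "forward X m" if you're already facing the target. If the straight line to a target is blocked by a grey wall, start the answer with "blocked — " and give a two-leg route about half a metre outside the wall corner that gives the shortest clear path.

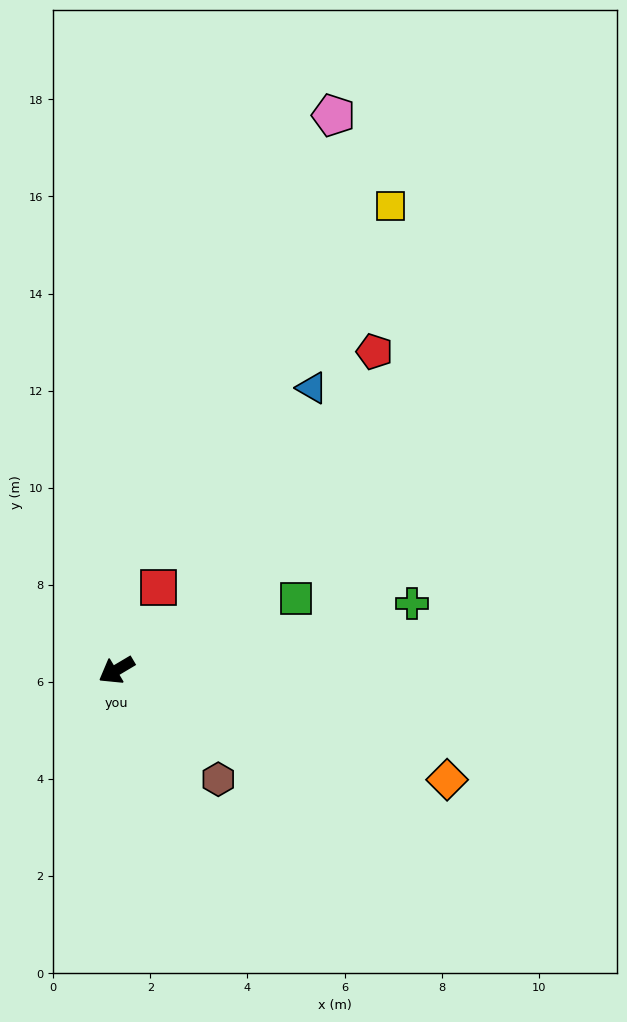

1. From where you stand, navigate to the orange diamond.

turn left 131°, forward 7.2 m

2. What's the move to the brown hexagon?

turn left 102°, forward 3.1 m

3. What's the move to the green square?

turn left 171°, forward 4.0 m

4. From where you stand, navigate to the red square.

turn right 148°, forward 1.9 m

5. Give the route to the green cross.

turn left 162°, forward 6.2 m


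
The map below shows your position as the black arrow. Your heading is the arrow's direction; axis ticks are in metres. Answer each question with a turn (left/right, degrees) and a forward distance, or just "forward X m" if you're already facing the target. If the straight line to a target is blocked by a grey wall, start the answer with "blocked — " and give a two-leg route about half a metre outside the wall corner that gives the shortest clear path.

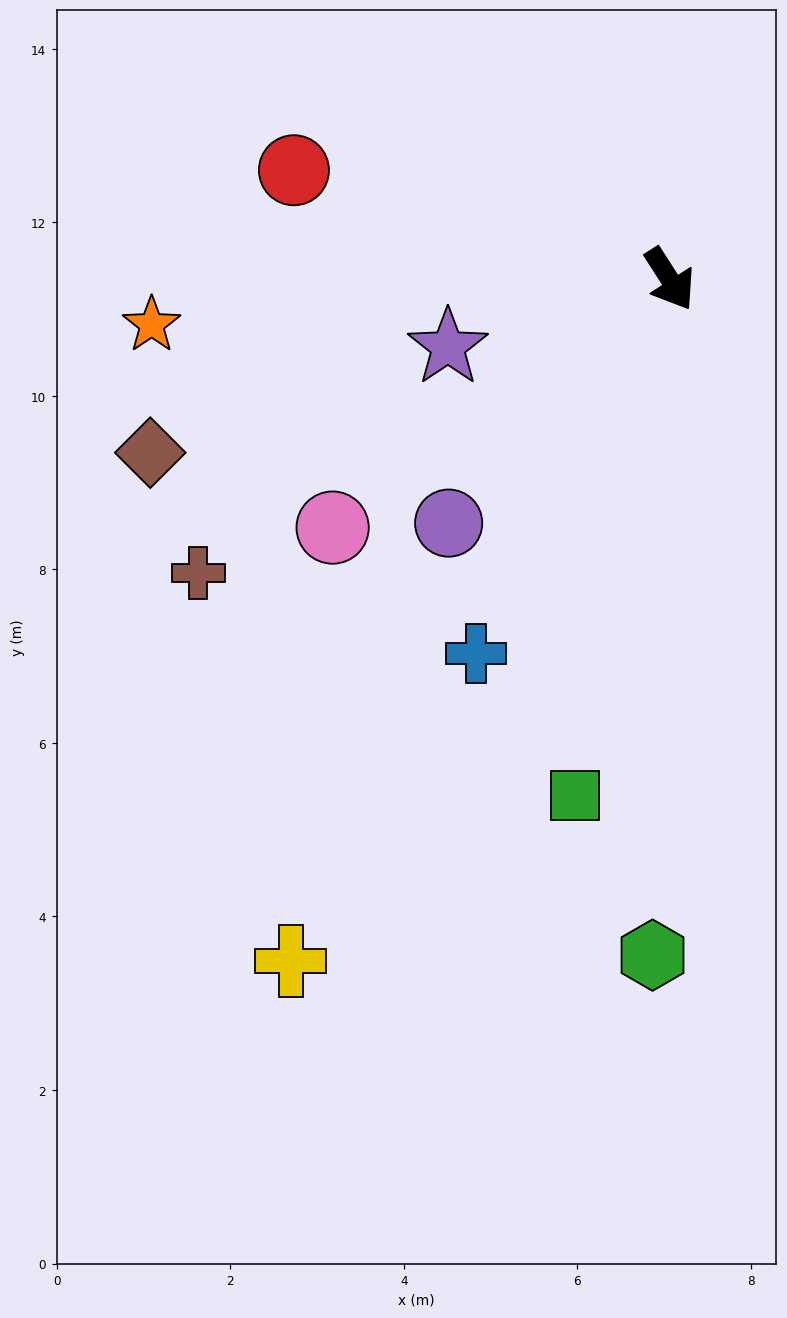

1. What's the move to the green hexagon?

turn right 34°, forward 7.8 m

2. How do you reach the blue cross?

turn right 60°, forward 4.9 m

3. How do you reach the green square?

turn right 43°, forward 6.1 m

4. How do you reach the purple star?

turn right 106°, forward 2.7 m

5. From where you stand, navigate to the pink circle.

turn right 86°, forward 4.8 m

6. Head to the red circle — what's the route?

turn right 139°, forward 4.5 m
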